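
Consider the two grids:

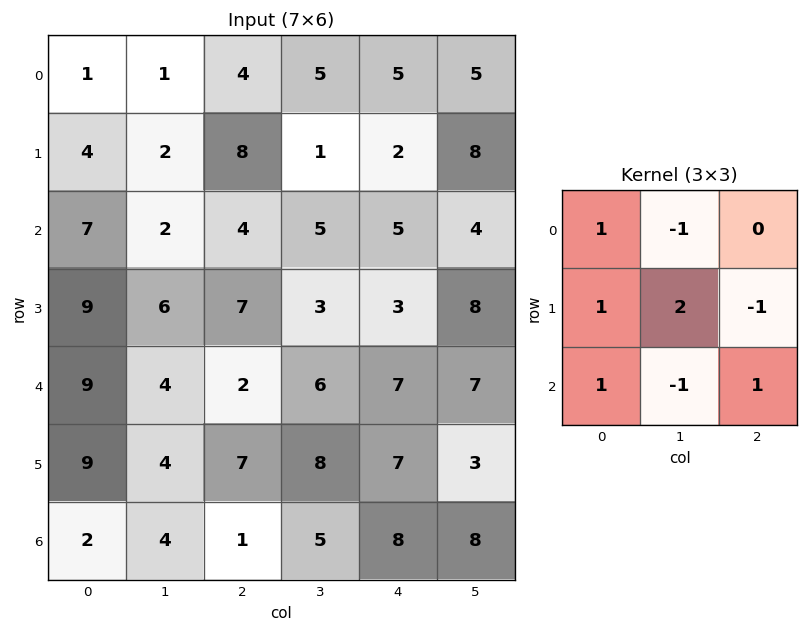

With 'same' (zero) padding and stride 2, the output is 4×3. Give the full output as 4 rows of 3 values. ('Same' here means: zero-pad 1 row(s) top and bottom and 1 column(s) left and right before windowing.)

-1 -1 17
5 1 18
0 6 17
-9 -2 14

Output[0,0]: The receptive field on the zero-padded input at this output position is [0 0 0 / 0 1 1 / 0 4 2]. Elementwise product with the kernel and sum: 0·1 + 0·-1 + 0·1 + 1·2 + 1·-1 + 0·1 + 4·-1 + 2·1.
Output[0,1]: The receptive field on the zero-padded input at this output position is [0 0 0 / 1 4 5 / 2 8 1]. Elementwise product with the kernel and sum: 0·1 + 0·-1 + 1·1 + 4·2 + 5·-1 + 2·1 + 8·-1 + 1·1.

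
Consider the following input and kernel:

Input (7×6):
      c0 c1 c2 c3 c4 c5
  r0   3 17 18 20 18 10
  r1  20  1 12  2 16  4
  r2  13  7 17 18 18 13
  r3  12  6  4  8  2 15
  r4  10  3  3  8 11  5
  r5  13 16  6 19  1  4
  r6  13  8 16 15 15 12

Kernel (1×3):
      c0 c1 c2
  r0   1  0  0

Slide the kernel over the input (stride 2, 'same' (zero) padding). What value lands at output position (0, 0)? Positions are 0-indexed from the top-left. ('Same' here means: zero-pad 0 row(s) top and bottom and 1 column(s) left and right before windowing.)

0

The receptive field on the zero-padded input at this output position is [0 3 17]. Elementwise product with the kernel and sum: 0·1.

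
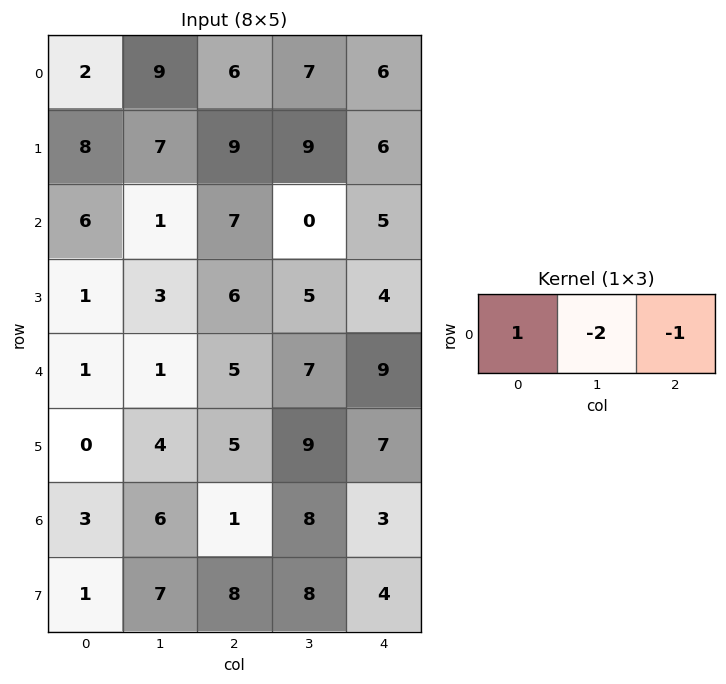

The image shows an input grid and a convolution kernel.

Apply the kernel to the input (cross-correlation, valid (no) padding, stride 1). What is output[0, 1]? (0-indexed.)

The receptive field on the input at this output position is [9 6 7]. Elementwise product with the kernel and sum: 9·1 + 6·-2 + 7·-1.

-10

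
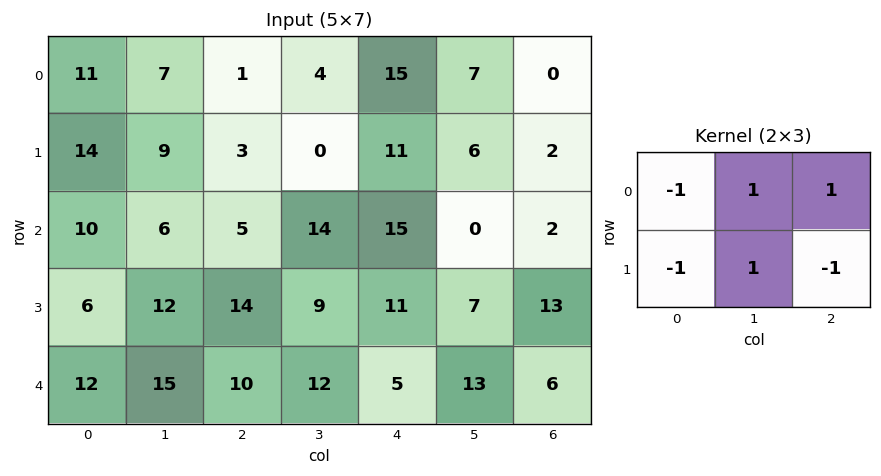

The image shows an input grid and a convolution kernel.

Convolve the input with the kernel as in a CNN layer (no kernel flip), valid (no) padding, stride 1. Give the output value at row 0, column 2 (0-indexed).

The receptive field on the input at this output position is [1 4 15 / 3 0 11]. Elementwise product with the kernel and sum: 1·-1 + 4·1 + 15·1 + 3·-1 + 0·1 + 11·-1.

4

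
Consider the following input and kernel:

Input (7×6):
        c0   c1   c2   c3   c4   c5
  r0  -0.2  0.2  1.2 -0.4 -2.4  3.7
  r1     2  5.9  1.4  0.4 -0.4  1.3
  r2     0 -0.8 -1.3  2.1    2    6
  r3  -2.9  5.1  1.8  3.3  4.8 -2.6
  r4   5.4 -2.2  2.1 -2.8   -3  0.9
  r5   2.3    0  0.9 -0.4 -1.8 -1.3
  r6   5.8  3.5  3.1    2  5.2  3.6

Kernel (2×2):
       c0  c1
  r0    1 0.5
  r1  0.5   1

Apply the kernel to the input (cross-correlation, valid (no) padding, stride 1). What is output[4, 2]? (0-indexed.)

0.75

The receptive field on the input at this output position is [2.1 -2.8 / 0.9 -0.4]. Elementwise product with the kernel and sum: 2.1·1 + -2.8·0.5 + 0.9·0.5 + -0.4·1.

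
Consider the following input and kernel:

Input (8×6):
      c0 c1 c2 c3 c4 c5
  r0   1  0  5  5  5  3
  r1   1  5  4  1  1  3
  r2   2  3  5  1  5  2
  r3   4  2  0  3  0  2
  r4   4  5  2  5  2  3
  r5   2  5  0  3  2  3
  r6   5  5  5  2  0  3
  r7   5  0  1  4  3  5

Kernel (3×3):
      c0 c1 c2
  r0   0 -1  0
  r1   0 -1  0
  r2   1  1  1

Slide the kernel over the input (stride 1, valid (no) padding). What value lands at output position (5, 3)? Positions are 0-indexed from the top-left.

The receptive field on the input at this output position is [3 2 3 / 2 0 3 / 4 3 5]. Elementwise product with the kernel and sum: 2·-1 + 0·-1 + 4·1 + 3·1 + 5·1.

10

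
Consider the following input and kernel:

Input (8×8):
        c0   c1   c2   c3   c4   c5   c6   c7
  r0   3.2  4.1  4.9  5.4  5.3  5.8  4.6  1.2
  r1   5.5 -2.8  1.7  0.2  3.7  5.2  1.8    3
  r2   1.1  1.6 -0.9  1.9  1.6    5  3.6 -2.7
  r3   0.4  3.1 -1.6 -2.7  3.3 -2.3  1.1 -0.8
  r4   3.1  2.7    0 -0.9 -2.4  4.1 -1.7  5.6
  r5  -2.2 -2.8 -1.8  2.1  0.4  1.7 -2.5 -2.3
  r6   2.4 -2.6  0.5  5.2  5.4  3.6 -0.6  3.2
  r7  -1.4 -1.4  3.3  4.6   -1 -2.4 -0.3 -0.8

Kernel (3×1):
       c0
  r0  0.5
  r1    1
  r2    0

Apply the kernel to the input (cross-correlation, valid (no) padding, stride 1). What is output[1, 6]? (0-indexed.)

The receptive field on the input at this output position is [1.8 / 3.6 / 1.1]. Elementwise product with the kernel and sum: 1.8·0.5 + 3.6·1.

4.5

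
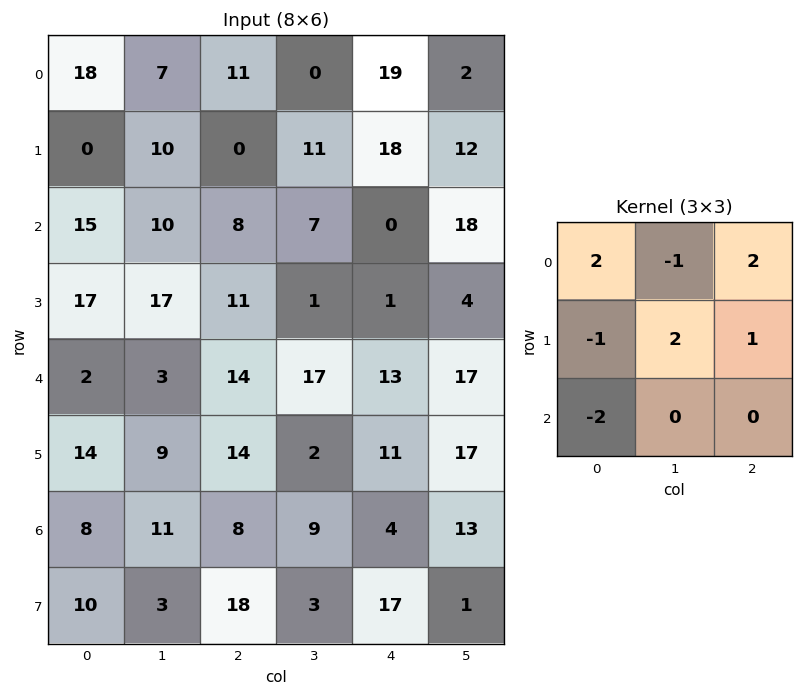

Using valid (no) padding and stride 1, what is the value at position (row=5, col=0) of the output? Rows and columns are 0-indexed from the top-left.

The receptive field on the input at this output position is [14 9 14 / 8 11 8 / 10 3 18]. Elementwise product with the kernel and sum: 14·2 + 9·-1 + 14·2 + 8·-1 + 11·2 + 8·1 + 10·-2.

49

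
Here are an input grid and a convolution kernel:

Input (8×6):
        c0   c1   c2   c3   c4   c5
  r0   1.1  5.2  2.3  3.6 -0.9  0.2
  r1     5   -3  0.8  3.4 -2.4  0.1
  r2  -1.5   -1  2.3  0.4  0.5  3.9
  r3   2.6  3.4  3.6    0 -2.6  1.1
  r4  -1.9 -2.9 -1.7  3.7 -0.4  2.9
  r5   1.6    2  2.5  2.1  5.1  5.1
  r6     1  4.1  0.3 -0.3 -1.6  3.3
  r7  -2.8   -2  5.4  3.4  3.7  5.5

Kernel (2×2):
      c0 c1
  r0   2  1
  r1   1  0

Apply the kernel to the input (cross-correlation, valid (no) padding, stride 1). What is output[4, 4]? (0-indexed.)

7.2

The receptive field on the input at this output position is [-0.4 2.9 / 5.1 5.1]. Elementwise product with the kernel and sum: -0.4·2 + 2.9·1 + 5.1·1.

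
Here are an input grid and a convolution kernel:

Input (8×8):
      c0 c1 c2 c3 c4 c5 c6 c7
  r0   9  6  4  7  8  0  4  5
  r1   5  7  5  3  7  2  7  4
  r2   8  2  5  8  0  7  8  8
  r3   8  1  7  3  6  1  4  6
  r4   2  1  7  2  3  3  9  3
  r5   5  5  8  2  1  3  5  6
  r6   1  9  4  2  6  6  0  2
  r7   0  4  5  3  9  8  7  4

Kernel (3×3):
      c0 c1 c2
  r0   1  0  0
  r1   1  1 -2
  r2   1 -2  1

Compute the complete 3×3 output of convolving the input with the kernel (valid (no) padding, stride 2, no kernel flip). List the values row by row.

20 -13 -3
10 9 5
-17 21 -9

Output[0,0]: The receptive field on the input at this output position is [9 6 4 / 5 7 5 / 8 2 5]. Elementwise product with the kernel and sum: 9·1 + 5·1 + 7·1 + 5·-2 + 8·1 + 2·-2 + 5·1.
Output[0,1]: The receptive field on the input at this output position is [4 7 8 / 5 3 7 / 5 8 0]. Elementwise product with the kernel and sum: 4·1 + 5·1 + 3·1 + 7·-2 + 5·1 + 8·-2 + 0·1.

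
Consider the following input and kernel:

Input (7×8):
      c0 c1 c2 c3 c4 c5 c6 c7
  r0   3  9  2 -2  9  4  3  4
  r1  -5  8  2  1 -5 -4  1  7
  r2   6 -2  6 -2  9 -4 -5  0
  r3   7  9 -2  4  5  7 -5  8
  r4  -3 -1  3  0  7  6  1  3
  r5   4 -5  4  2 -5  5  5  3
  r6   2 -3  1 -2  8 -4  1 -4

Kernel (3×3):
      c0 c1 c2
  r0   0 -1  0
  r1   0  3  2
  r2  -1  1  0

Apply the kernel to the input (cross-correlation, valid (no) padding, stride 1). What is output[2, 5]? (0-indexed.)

1

The receptive field on the input at this output position is [-4 -5 0 / 7 -5 8 / 6 1 3]. Elementwise product with the kernel and sum: -5·-1 + -5·3 + 8·2 + 6·-1 + 1·1.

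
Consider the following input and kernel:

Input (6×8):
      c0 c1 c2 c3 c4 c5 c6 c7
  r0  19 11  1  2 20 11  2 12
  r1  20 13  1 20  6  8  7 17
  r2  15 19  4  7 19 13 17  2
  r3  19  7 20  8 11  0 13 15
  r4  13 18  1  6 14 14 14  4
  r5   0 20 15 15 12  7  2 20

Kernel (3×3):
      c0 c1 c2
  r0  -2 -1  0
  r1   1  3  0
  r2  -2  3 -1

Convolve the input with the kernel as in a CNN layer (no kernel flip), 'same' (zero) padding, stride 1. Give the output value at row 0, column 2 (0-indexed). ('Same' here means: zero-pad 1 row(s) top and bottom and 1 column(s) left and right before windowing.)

The receptive field on the zero-padded input at this output position is [0 0 0 / 11 1 2 / 13 1 20]. Elementwise product with the kernel and sum: 0·-2 + 0·-1 + 11·1 + 1·3 + 13·-2 + 1·3 + 20·-1.

-29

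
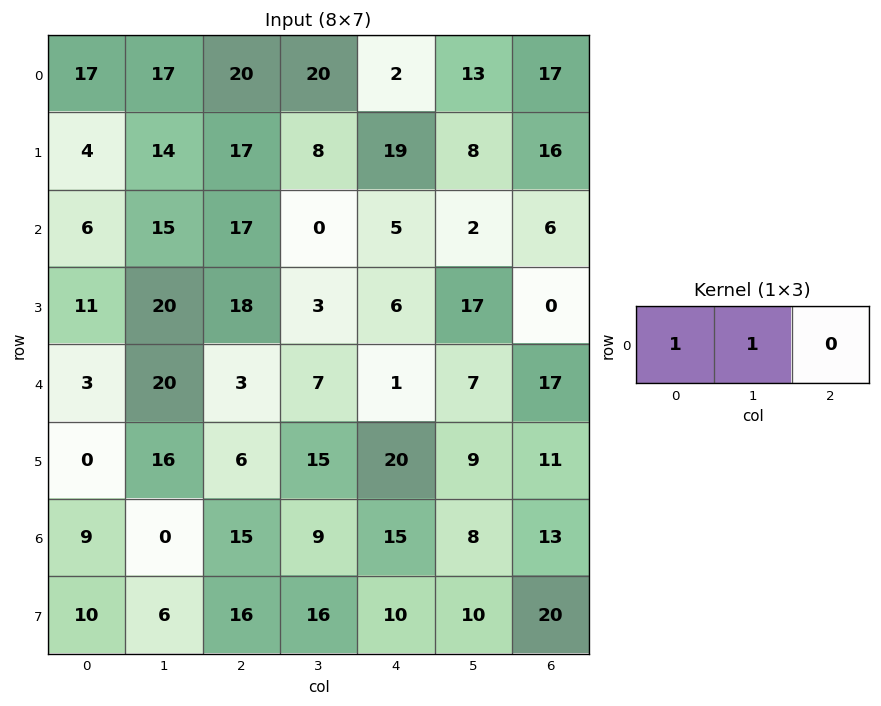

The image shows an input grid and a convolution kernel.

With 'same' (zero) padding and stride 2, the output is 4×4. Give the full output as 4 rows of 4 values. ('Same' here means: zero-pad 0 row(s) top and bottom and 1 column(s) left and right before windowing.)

Output[0,0]: The receptive field on the zero-padded input at this output position is [0 17 17]. Elementwise product with the kernel and sum: 0·1 + 17·1.
Output[0,1]: The receptive field on the zero-padded input at this output position is [17 20 20]. Elementwise product with the kernel and sum: 17·1 + 20·1.

17 37 22 30
6 32 5 8
3 23 8 24
9 15 24 21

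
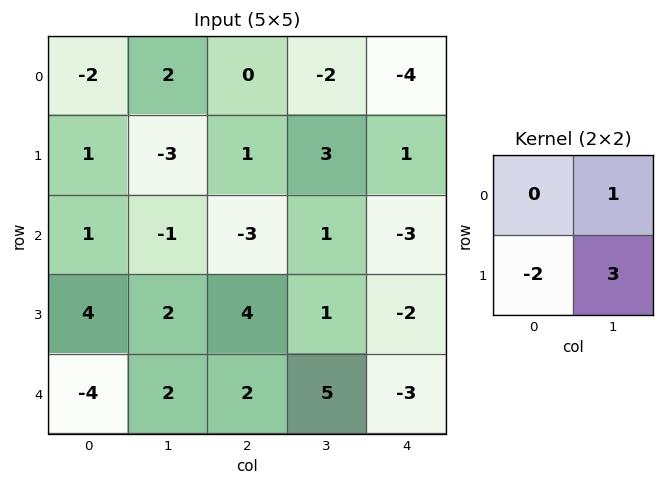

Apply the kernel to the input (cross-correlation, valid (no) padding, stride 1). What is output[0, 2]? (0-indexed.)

The receptive field on the input at this output position is [0 -2 / 1 3]. Elementwise product with the kernel and sum: -2·1 + 1·-2 + 3·3.

5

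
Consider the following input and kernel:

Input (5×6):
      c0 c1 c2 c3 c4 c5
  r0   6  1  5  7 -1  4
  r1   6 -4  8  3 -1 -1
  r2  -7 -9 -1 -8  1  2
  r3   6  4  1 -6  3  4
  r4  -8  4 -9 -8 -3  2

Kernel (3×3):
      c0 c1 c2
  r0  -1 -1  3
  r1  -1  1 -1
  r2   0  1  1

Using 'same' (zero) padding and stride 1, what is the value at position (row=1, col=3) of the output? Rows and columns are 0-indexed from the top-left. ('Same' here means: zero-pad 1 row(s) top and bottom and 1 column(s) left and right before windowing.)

The receptive field on the zero-padded input at this output position is [5 7 -1 / 8 3 -1 / -1 -8 1]. Elementwise product with the kernel and sum: 5·-1 + 7·-1 + -1·3 + 8·-1 + 3·1 + -1·-1 + -8·1 + 1·1.

-26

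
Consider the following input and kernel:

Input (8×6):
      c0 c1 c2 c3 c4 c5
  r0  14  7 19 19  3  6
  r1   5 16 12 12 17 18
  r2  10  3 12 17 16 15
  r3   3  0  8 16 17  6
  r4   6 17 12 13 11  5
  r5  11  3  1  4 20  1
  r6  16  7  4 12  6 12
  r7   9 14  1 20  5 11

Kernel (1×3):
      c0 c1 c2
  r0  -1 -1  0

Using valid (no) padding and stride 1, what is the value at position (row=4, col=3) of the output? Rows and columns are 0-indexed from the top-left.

The receptive field on the input at this output position is [13 11 5]. Elementwise product with the kernel and sum: 13·-1 + 11·-1.

-24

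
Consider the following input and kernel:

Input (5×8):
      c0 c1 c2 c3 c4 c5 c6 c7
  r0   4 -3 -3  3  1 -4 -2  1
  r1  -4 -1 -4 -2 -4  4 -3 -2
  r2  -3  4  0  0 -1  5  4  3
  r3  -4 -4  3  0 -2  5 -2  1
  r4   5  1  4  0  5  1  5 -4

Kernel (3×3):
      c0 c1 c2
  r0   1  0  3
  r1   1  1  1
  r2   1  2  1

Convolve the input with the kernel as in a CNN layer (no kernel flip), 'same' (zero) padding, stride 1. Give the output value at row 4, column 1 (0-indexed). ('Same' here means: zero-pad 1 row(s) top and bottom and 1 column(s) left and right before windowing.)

15

The receptive field on the zero-padded input at this output position is [-4 -4 3 / 5 1 4 / 0 0 0]. Elementwise product with the kernel and sum: -4·1 + 3·3 + 5·1 + 1·1 + 4·1 + 0·1 + 0·2 + 0·1.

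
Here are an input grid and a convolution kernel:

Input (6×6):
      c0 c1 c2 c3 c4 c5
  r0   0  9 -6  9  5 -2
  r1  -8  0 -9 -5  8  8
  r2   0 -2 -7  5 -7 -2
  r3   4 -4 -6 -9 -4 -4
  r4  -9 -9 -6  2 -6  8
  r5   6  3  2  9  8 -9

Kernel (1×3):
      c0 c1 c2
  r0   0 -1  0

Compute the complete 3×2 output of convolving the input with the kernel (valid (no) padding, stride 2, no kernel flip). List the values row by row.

-9 -9
2 -5
9 -2

Output[0,0]: The receptive field on the input at this output position is [0 9 -6]. Elementwise product with the kernel and sum: 9·-1.
Output[0,1]: The receptive field on the input at this output position is [-6 9 5]. Elementwise product with the kernel and sum: 9·-1.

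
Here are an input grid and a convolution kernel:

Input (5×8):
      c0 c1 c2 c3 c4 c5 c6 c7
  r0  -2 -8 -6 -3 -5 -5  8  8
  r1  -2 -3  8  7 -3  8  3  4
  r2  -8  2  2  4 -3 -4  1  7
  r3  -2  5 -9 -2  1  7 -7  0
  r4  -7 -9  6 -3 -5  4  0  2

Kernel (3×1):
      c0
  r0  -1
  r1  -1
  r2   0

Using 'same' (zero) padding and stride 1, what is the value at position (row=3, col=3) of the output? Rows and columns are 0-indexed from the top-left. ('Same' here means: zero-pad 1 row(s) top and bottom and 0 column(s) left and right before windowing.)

The receptive field on the zero-padded input at this output position is [4 / -2 / -3]. Elementwise product with the kernel and sum: 4·-1 + -2·-1.

-2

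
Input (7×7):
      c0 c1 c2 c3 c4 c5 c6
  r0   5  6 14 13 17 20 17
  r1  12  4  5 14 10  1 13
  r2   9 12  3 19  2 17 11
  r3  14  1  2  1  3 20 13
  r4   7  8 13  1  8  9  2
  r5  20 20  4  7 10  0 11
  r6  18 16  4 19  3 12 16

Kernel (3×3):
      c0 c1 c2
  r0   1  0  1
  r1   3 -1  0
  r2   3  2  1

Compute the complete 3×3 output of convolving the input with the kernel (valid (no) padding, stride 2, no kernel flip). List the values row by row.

105 81 114
103 59 46
150 79 89

Output[0,0]: The receptive field on the input at this output position is [5 6 14 / 12 4 5 / 9 12 3]. Elementwise product with the kernel and sum: 5·1 + 14·1 + 12·3 + 4·-1 + 9·3 + 12·2 + 3·1.
Output[0,1]: The receptive field on the input at this output position is [14 13 17 / 5 14 10 / 3 19 2]. Elementwise product with the kernel and sum: 14·1 + 17·1 + 5·3 + 14·-1 + 3·3 + 19·2 + 2·1.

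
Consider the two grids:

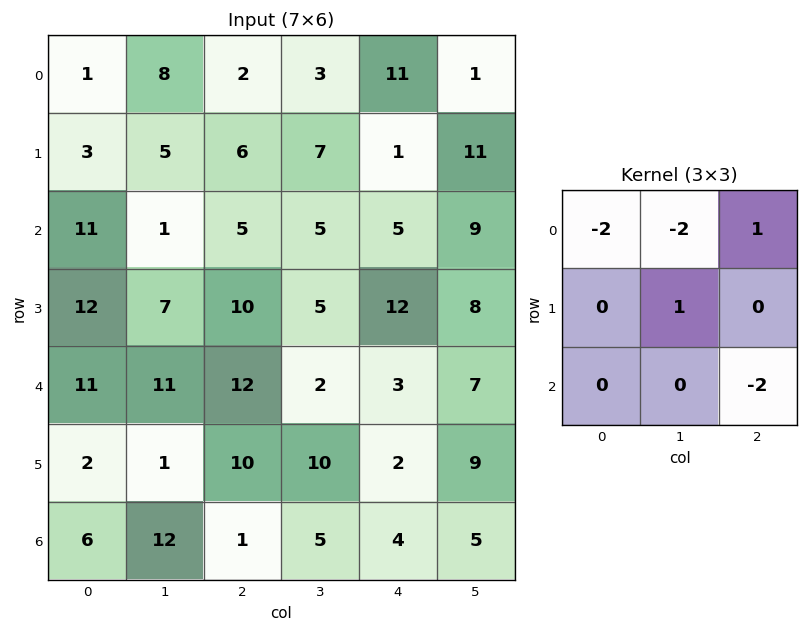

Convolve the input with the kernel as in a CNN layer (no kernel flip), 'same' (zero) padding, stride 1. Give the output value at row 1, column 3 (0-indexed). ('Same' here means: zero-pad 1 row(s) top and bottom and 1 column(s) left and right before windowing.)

-2

The receptive field on the zero-padded input at this output position is [2 3 11 / 6 7 1 / 5 5 5]. Elementwise product with the kernel and sum: 2·-2 + 3·-2 + 11·1 + 7·1 + 5·-2.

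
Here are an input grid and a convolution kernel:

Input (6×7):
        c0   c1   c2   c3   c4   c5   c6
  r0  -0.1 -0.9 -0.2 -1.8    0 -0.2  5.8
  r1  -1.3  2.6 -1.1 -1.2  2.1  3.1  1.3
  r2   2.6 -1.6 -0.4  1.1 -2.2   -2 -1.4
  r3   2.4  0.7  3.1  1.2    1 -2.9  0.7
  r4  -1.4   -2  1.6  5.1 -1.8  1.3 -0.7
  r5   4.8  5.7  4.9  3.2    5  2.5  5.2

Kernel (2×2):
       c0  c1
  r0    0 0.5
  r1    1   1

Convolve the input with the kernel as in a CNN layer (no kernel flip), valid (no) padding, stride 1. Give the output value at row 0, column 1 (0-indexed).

The receptive field on the input at this output position is [-0.9 -0.2 / 2.6 -1.1]. Elementwise product with the kernel and sum: -0.2·0.5 + 2.6·1 + -1.1·1.

1.4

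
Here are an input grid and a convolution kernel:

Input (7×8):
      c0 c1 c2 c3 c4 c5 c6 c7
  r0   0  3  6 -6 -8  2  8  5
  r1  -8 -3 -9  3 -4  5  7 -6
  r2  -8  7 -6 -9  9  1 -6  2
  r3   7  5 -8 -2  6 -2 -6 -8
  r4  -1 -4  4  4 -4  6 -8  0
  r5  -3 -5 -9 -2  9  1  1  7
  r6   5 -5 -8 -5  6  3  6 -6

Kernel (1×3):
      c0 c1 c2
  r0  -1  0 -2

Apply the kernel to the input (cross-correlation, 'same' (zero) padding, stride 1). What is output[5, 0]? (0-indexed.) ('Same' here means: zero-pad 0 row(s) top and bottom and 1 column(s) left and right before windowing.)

The receptive field on the zero-padded input at this output position is [0 -3 -5]. Elementwise product with the kernel and sum: 0·-1 + -5·-2.

10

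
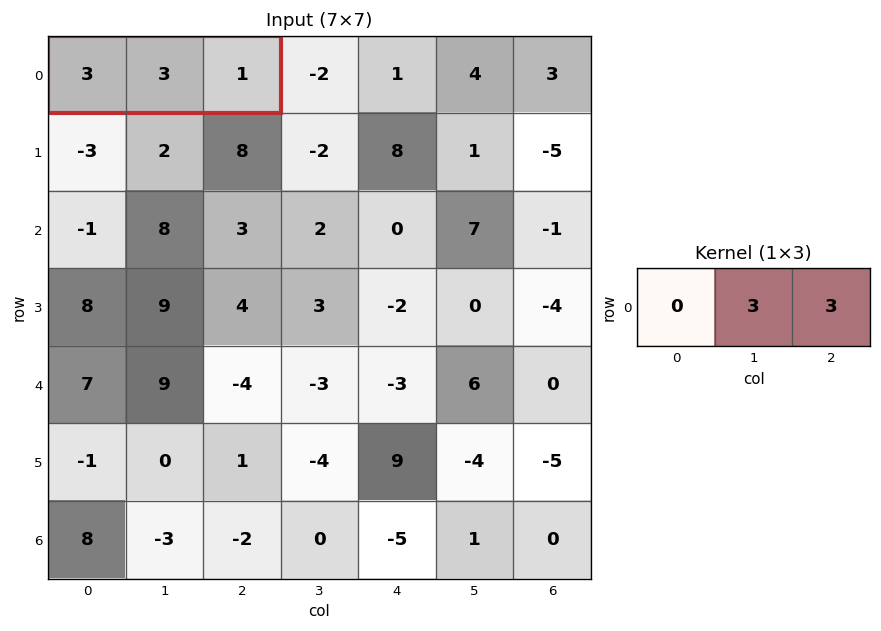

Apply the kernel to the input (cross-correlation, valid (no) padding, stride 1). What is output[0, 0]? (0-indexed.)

12

The receptive field on the input at this output position is [3 3 1]. Elementwise product with the kernel and sum: 3·3 + 1·3.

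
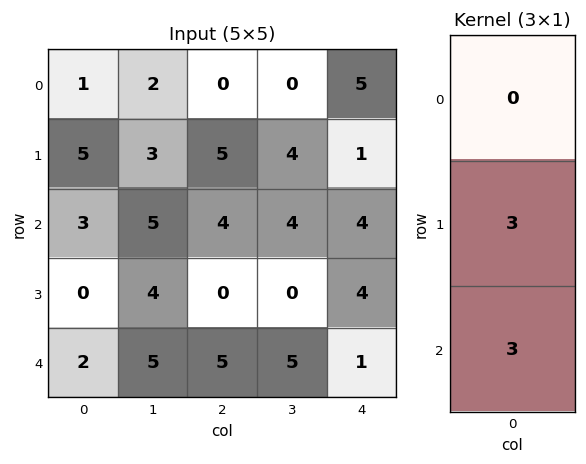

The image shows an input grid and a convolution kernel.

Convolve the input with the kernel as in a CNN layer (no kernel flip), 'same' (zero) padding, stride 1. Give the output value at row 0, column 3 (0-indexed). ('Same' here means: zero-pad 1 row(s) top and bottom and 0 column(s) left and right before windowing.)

The receptive field on the zero-padded input at this output position is [0 / 0 / 4]. Elementwise product with the kernel and sum: 0·3 + 4·3.

12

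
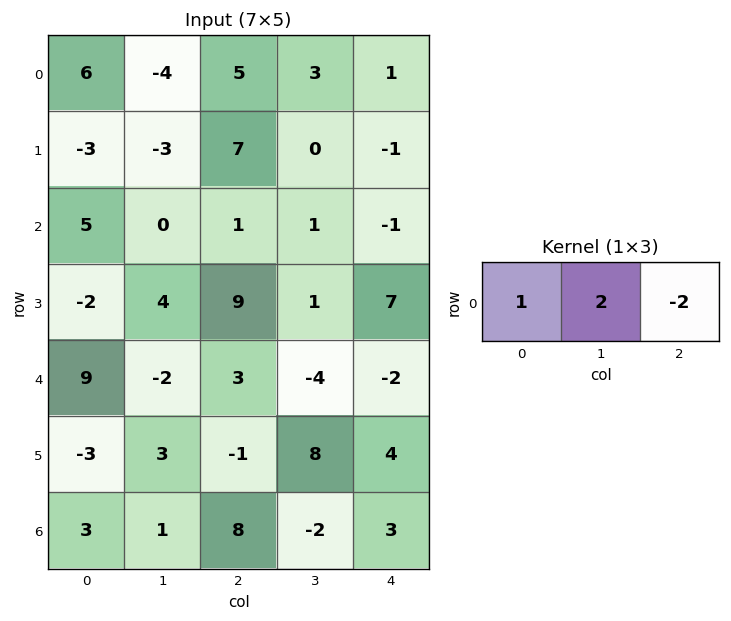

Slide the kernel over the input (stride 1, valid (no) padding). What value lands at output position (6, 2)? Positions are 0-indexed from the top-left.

The receptive field on the input at this output position is [8 -2 3]. Elementwise product with the kernel and sum: 8·1 + -2·2 + 3·-2.

-2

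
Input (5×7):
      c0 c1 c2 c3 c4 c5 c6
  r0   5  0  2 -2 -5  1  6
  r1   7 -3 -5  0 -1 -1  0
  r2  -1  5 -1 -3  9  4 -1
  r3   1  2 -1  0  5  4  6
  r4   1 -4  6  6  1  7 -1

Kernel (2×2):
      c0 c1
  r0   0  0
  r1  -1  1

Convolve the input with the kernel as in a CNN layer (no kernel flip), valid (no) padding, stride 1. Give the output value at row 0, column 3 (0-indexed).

The receptive field on the input at this output position is [-2 -5 / 0 -1]. Elementwise product with the kernel and sum: 0·-1 + -1·1.

-1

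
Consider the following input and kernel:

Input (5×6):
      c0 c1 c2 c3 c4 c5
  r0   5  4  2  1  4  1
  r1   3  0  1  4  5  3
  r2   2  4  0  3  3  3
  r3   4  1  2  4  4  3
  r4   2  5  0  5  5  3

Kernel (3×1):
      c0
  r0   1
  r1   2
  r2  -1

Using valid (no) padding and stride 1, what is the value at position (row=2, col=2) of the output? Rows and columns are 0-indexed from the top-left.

The receptive field on the input at this output position is [0 / 2 / 0]. Elementwise product with the kernel and sum: 0·1 + 2·2 + 0·-1.

4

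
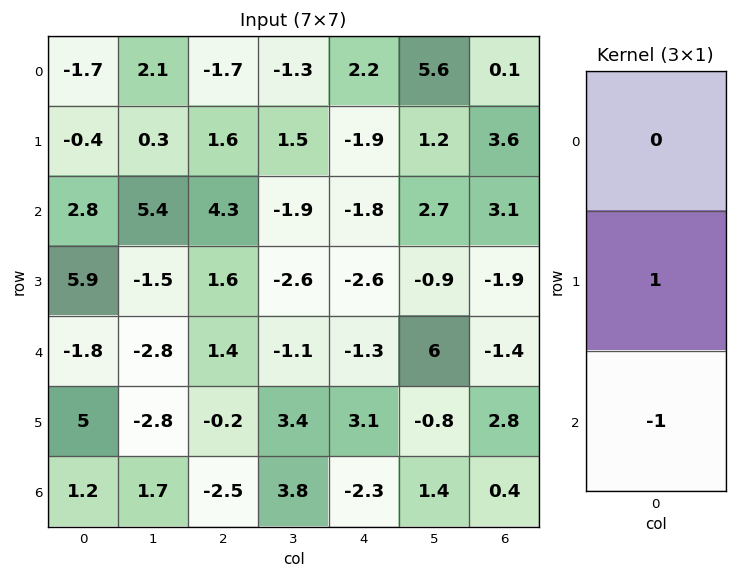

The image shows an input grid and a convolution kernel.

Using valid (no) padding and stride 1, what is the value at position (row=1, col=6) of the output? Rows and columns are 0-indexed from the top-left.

The receptive field on the input at this output position is [3.6 / 3.1 / -1.9]. Elementwise product with the kernel and sum: 3.1·1 + -1.9·-1.

5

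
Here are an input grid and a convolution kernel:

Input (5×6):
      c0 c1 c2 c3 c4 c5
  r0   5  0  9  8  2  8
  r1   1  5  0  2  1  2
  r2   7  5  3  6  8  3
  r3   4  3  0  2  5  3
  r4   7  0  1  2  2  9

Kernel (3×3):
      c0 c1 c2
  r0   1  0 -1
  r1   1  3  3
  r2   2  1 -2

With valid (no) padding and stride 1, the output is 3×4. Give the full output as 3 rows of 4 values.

25 4 12 25
43 37 36 42
29 5 16 17

Output[0,0]: The receptive field on the input at this output position is [5 0 9 / 1 5 0 / 7 5 3]. Elementwise product with the kernel and sum: 5·1 + 9·-1 + 1·1 + 5·3 + 0·3 + 7·2 + 5·1 + 3·-2.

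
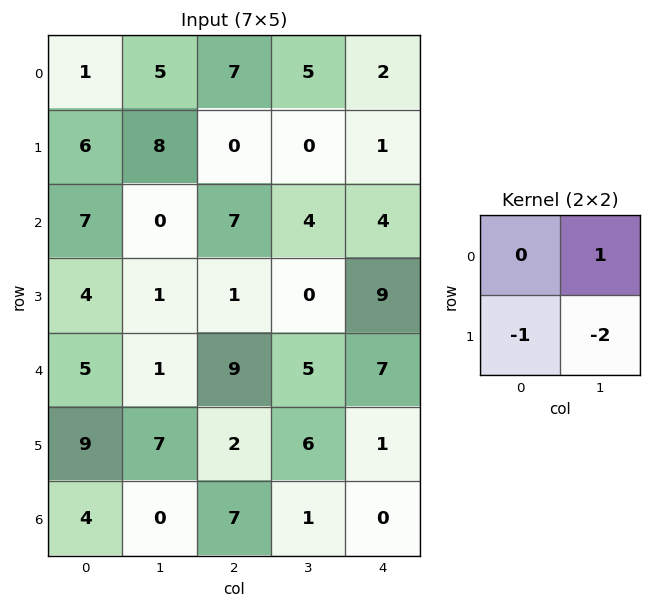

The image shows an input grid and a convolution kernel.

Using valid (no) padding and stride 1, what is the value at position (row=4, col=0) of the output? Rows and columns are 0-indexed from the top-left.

-22

The receptive field on the input at this output position is [5 1 / 9 7]. Elementwise product with the kernel and sum: 1·1 + 9·-1 + 7·-2.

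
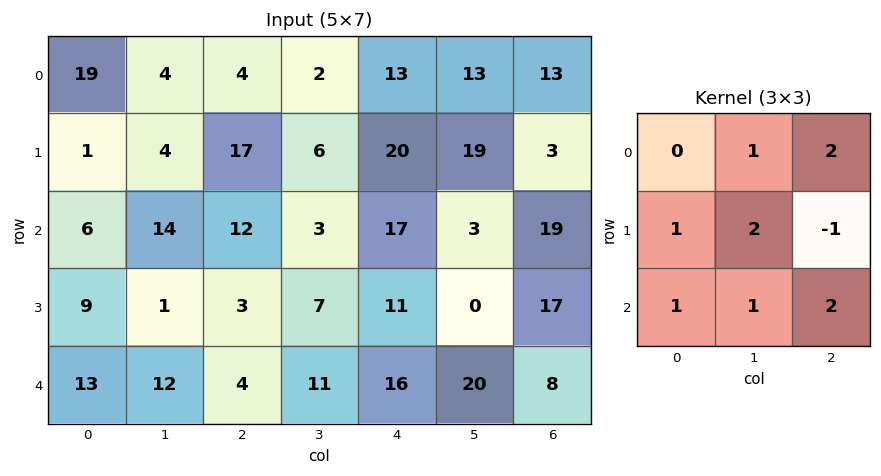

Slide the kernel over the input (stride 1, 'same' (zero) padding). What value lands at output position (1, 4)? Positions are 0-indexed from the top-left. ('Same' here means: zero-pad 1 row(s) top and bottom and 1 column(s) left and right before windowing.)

92

The receptive field on the zero-padded input at this output position is [2 13 13 / 6 20 19 / 3 17 3]. Elementwise product with the kernel and sum: 13·1 + 13·2 + 6·1 + 20·2 + 19·-1 + 3·1 + 17·1 + 3·2.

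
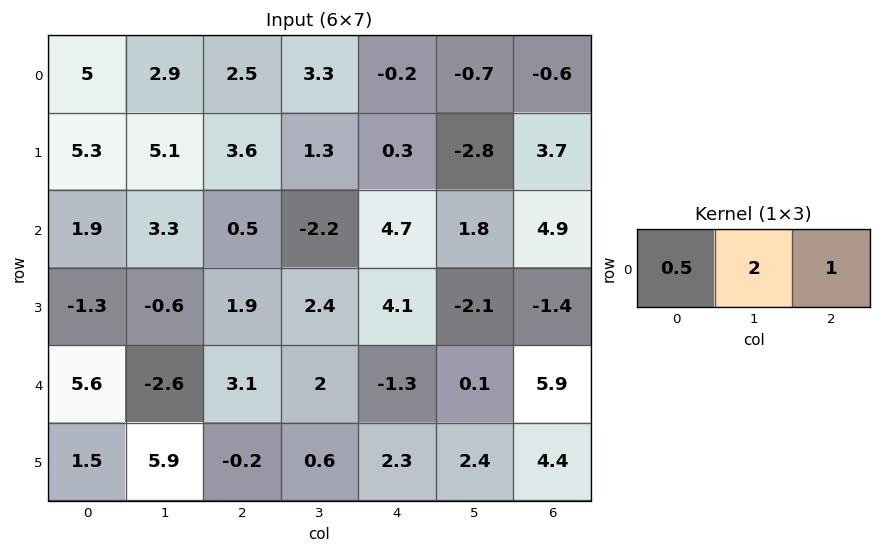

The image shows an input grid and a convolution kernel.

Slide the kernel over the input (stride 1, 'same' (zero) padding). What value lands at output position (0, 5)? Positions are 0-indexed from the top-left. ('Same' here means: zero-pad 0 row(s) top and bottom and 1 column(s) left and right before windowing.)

-2.1

The receptive field on the zero-padded input at this output position is [-0.2 -0.7 -0.6]. Elementwise product with the kernel and sum: -0.2·0.5 + -0.7·2 + -0.6·1.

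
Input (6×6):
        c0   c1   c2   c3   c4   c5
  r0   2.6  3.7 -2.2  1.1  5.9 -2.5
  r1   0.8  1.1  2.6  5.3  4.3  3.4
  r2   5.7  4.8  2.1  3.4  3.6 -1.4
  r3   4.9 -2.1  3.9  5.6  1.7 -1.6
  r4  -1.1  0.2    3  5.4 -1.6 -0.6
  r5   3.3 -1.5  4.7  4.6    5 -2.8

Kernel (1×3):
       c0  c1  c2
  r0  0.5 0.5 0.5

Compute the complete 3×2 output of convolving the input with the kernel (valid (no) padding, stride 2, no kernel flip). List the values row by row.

Output[0,0]: The receptive field on the input at this output position is [2.6 3.7 -2.2]. Elementwise product with the kernel and sum: 2.6·0.5 + 3.7·0.5 + -2.2·0.5.

2.05 2.4
6.3 4.55
1.05 3.4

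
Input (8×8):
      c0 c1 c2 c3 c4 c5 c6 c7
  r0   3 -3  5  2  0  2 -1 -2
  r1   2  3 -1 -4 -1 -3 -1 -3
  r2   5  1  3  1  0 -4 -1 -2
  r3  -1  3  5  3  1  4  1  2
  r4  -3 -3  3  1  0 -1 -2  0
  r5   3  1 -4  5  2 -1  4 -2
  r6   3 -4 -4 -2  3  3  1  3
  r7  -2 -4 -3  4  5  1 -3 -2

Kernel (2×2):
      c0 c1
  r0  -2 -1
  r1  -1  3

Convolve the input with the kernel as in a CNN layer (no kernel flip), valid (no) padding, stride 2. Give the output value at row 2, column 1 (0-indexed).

The receptive field on the input at this output position is [3 1 / -4 5]. Elementwise product with the kernel and sum: 3·-2 + 1·-1 + -4·-1 + 5·3.

12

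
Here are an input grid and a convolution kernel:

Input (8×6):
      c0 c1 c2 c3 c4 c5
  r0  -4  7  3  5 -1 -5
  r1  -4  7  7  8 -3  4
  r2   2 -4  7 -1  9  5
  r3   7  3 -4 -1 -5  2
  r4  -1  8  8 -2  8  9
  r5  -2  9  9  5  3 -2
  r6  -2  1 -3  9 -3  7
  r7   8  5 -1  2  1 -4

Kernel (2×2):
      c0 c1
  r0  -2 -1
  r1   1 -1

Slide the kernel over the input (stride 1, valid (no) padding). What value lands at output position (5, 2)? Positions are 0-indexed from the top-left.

The receptive field on the input at this output position is [9 5 / -3 9]. Elementwise product with the kernel and sum: 9·-2 + 5·-1 + -3·1 + 9·-1.

-35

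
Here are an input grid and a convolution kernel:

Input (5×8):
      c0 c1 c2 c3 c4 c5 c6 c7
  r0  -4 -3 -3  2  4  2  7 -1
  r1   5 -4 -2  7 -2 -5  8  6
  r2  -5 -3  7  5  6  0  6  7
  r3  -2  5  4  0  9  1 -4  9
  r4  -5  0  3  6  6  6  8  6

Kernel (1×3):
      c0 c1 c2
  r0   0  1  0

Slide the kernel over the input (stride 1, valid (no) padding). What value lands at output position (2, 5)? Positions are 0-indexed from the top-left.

The receptive field on the input at this output position is [0 6 7]. Elementwise product with the kernel and sum: 6·1.

6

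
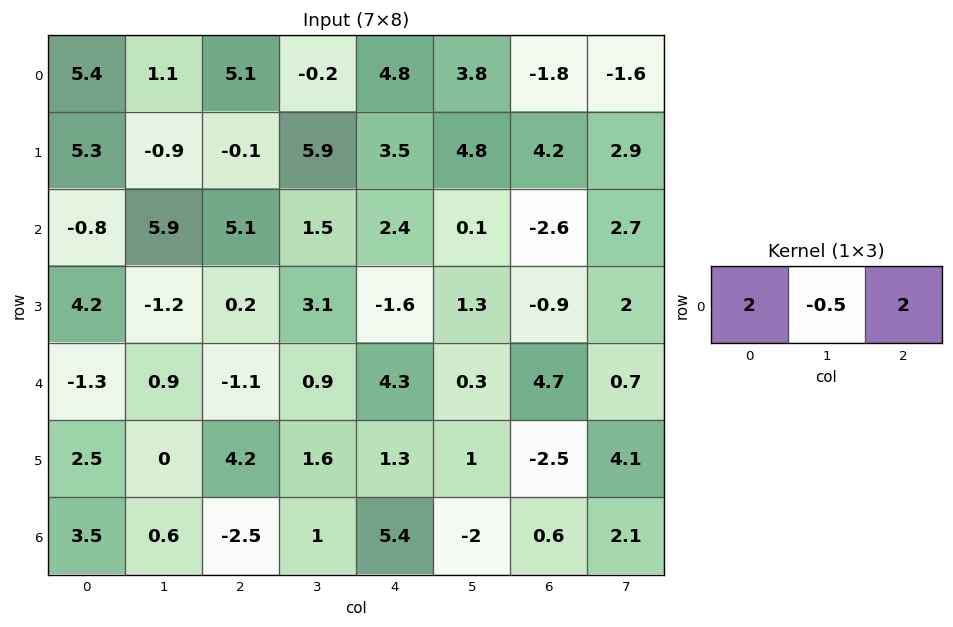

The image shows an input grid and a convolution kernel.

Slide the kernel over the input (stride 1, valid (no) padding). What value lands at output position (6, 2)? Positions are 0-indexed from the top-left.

The receptive field on the input at this output position is [-2.5 1 5.4]. Elementwise product with the kernel and sum: -2.5·2 + 1·-0.5 + 5.4·2.

5.3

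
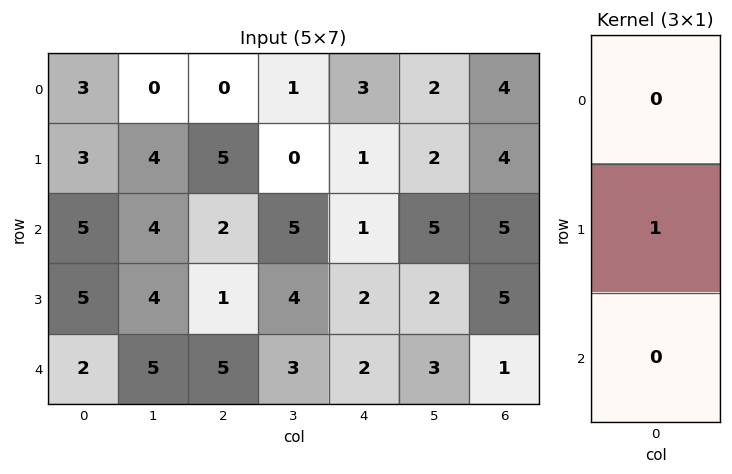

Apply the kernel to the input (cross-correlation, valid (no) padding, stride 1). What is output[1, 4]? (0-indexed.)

1

The receptive field on the input at this output position is [1 / 1 / 2]. Elementwise product with the kernel and sum: 1·1.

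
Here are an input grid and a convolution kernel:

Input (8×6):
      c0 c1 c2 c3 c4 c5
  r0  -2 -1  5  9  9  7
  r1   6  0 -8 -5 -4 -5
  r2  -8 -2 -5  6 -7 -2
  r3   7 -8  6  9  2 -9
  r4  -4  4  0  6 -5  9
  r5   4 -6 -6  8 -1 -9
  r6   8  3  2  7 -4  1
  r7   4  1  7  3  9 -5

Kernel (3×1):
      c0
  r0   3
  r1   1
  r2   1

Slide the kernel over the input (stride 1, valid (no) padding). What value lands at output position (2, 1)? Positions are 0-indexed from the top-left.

-10

The receptive field on the input at this output position is [-2 / -8 / 4]. Elementwise product with the kernel and sum: -2·3 + -8·1 + 4·1.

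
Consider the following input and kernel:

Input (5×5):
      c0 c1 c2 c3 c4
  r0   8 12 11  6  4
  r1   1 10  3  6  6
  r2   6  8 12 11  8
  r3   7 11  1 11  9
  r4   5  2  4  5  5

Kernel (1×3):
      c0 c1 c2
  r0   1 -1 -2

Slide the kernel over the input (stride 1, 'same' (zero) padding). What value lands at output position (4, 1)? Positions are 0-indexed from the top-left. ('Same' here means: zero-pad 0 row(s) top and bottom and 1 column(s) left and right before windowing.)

The receptive field on the zero-padded input at this output position is [5 2 4]. Elementwise product with the kernel and sum: 5·1 + 2·-1 + 4·-2.

-5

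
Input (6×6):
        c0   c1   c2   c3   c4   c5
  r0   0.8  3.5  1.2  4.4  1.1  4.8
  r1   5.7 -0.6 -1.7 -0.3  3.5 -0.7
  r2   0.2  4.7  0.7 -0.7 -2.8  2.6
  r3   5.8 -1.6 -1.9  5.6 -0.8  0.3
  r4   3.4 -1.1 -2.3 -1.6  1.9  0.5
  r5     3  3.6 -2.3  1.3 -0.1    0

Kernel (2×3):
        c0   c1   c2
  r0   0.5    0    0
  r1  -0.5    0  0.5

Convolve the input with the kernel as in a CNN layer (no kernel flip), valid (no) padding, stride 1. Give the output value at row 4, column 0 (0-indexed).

-0.95

The receptive field on the input at this output position is [3.4 -1.1 -2.3 / 3 3.6 -2.3]. Elementwise product with the kernel and sum: 3.4·0.5 + 3·-0.5 + -2.3·0.5.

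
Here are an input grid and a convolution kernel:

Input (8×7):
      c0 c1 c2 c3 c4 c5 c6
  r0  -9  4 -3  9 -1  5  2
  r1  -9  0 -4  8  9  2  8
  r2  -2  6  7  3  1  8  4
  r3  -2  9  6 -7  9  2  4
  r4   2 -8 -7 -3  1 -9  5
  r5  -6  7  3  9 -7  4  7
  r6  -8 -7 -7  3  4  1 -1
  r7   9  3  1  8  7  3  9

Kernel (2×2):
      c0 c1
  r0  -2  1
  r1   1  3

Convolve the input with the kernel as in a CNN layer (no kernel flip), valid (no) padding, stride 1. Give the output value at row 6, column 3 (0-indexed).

The receptive field on the input at this output position is [3 4 / 8 7]. Elementwise product with the kernel and sum: 3·-2 + 4·1 + 8·1 + 7·3.

27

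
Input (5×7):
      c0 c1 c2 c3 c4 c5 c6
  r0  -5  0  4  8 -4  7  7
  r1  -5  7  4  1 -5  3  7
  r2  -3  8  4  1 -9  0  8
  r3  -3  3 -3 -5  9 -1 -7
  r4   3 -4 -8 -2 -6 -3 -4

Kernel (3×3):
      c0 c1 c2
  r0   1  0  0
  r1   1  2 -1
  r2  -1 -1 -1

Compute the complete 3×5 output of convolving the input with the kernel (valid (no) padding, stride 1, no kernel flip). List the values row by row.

-9 1 19 4 -9
7 27 18 -19 -23
12 24 -2 26 18

Output[0,0]: The receptive field on the input at this output position is [-5 0 4 / -5 7 4 / -3 8 4]. Elementwise product with the kernel and sum: -5·1 + -5·1 + 7·2 + 4·-1 + -3·-1 + 8·-1 + 4·-1.
Output[0,1]: The receptive field on the input at this output position is [0 4 8 / 7 4 1 / 8 4 1]. Elementwise product with the kernel and sum: 0·1 + 7·1 + 4·2 + 1·-1 + 8·-1 + 4·-1 + 1·-1.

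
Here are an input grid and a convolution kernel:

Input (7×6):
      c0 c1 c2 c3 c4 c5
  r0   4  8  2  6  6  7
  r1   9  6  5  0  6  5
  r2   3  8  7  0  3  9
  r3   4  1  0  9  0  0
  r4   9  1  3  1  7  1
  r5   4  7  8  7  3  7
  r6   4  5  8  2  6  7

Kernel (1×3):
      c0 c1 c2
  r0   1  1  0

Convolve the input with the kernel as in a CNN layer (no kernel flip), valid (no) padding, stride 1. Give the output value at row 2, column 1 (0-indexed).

15

The receptive field on the input at this output position is [8 7 0]. Elementwise product with the kernel and sum: 8·1 + 7·1.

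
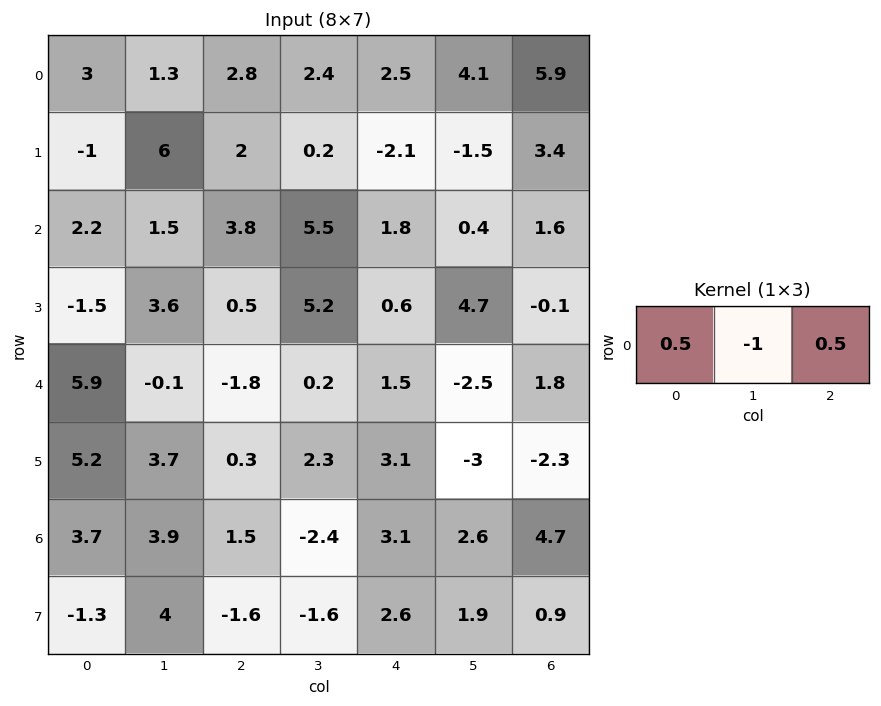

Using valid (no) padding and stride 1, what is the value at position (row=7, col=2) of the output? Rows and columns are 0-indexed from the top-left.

The receptive field on the input at this output position is [-1.6 -1.6 2.6]. Elementwise product with the kernel and sum: -1.6·0.5 + -1.6·-1 + 2.6·0.5.

2.1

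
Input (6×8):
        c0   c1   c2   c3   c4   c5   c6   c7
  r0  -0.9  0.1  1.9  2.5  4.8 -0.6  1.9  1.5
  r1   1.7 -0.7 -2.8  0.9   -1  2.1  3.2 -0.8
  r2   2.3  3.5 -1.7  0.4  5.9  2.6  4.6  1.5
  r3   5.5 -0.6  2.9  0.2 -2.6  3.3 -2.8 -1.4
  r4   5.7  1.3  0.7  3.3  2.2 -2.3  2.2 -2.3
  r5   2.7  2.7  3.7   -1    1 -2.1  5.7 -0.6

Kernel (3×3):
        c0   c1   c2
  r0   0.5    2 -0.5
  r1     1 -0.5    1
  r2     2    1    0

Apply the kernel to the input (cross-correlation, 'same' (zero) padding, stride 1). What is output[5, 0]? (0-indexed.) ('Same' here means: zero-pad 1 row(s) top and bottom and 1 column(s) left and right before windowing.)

The receptive field on the zero-padded input at this output position is [0 5.7 1.3 / 0 2.7 2.7 / 0 0 0]. Elementwise product with the kernel and sum: 0·0.5 + 5.7·2 + 1.3·-0.5 + 0·1 + 2.7·-0.5 + 2.7·1 + 0·2 + 0·1.

12.1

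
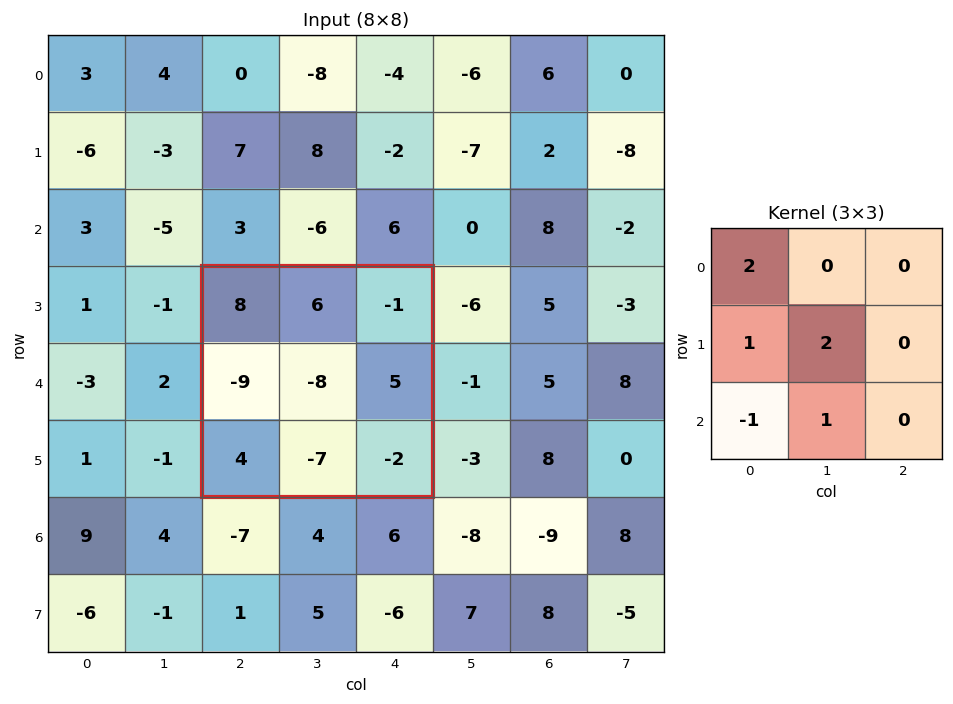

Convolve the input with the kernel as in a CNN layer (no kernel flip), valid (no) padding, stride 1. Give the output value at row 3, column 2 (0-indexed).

The receptive field on the input at this output position is [8 6 -1 / -9 -8 5 / 4 -7 -2]. Elementwise product with the kernel and sum: 8·2 + -9·1 + -8·2 + 4·-1 + -7·1.

-20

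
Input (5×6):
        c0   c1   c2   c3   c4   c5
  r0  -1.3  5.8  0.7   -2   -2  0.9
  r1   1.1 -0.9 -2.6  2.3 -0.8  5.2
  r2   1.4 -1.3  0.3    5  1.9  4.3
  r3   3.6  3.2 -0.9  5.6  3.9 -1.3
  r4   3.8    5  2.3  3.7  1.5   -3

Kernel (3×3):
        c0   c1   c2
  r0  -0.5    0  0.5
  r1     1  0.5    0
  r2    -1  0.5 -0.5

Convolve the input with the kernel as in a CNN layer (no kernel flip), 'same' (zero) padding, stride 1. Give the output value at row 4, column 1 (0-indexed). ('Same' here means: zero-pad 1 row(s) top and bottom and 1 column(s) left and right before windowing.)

The receptive field on the zero-padded input at this output position is [3.6 3.2 -0.9 / 3.8 5 2.3 / 0 0 0]. Elementwise product with the kernel and sum: 3.6·-0.5 + -0.9·0.5 + 3.8·1 + 5·0.5 + 0·-1 + 0·0.5 + 0·-0.5.

4.05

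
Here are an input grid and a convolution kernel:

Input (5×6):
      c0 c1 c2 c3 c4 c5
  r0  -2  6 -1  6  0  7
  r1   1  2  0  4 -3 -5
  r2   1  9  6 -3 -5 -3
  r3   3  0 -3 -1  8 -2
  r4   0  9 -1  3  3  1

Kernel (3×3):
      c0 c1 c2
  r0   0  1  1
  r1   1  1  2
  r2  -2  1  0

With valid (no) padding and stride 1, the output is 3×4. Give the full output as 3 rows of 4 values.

15 3 -11 -1
18 10 -1 -12
21 -21 9 -8

Output[0,0]: The receptive field on the input at this output position is [-2 6 -1 / 1 2 0 / 1 9 6]. Elementwise product with the kernel and sum: 6·1 + -1·1 + 1·1 + 2·1 + 0·2 + 1·-2 + 9·1.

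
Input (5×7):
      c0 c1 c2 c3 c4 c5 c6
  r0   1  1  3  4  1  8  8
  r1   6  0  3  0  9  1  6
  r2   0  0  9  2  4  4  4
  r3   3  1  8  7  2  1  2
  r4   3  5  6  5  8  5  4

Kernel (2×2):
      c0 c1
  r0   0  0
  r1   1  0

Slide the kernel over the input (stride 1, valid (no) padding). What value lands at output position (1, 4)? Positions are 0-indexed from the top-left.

The receptive field on the input at this output position is [9 1 / 4 4]. Elementwise product with the kernel and sum: 4·1.

4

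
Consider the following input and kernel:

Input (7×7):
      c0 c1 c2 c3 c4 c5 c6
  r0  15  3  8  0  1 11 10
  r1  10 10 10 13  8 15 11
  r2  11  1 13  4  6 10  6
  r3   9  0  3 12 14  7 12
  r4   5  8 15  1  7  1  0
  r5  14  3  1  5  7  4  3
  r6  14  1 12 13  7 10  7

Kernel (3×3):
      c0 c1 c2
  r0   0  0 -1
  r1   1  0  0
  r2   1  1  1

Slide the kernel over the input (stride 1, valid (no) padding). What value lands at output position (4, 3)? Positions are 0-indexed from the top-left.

34

The receptive field on the input at this output position is [1 7 1 / 5 7 4 / 13 7 10]. Elementwise product with the kernel and sum: 1·-1 + 5·1 + 13·1 + 7·1 + 10·1.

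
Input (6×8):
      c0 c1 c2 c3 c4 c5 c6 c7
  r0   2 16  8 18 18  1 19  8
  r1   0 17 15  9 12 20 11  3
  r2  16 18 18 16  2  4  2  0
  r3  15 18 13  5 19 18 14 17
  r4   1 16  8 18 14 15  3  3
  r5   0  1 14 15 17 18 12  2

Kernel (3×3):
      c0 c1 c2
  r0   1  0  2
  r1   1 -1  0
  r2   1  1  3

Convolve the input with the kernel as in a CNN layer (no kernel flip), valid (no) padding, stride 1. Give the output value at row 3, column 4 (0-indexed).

The receptive field on the input at this output position is [19 18 14 / 14 15 3 / 17 18 12]. Elementwise product with the kernel and sum: 19·1 + 14·2 + 14·1 + 15·-1 + 17·1 + 18·1 + 12·3.

117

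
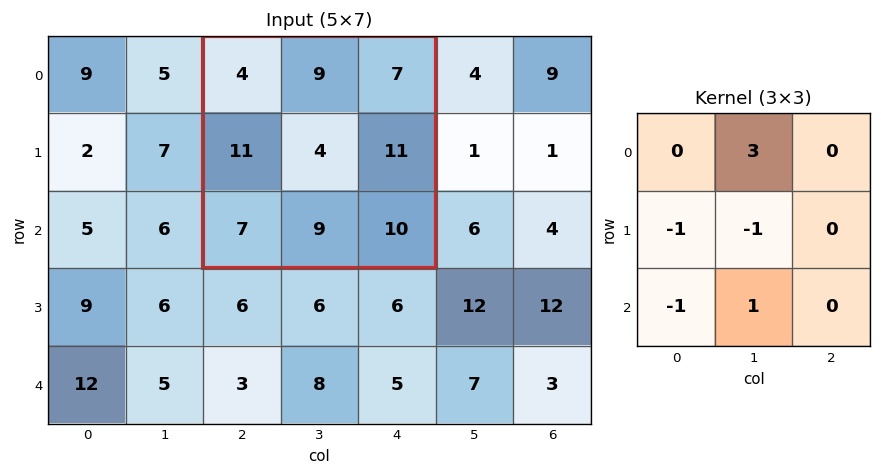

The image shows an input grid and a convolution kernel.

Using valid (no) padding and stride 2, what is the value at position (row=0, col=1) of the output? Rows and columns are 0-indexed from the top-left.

14

The receptive field on the input at this output position is [4 9 7 / 11 4 11 / 7 9 10]. Elementwise product with the kernel and sum: 9·3 + 11·-1 + 4·-1 + 7·-1 + 9·1.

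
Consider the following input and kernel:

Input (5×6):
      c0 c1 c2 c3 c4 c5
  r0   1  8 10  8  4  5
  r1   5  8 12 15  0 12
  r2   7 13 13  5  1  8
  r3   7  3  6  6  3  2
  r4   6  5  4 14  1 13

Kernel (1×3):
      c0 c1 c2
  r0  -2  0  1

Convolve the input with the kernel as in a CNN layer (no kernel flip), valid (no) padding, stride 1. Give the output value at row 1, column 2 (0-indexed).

The receptive field on the input at this output position is [12 15 0]. Elementwise product with the kernel and sum: 12·-2 + 0·1.

-24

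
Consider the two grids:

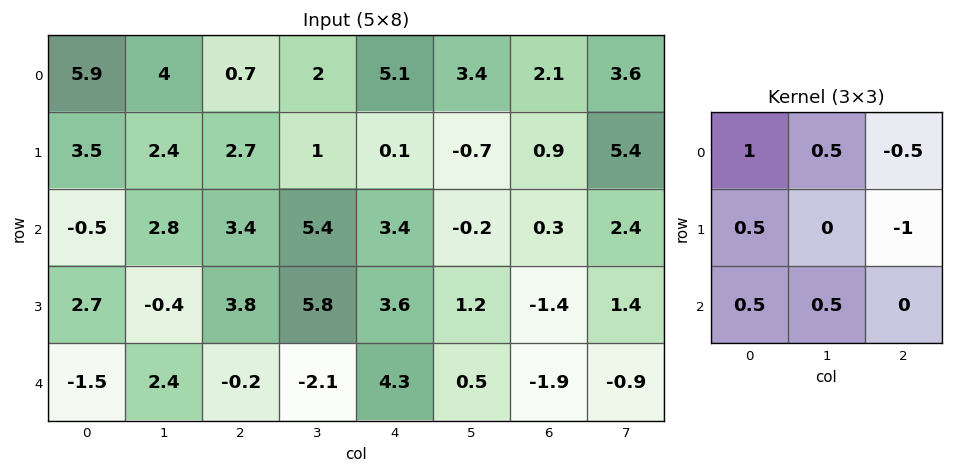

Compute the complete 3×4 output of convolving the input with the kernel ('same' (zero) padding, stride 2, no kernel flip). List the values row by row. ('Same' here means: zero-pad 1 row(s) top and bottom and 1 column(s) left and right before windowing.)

-2.25 2.55 -1.85 -1.8
-0.9 0.95 9 -5.55
-0.85 1.9 5.45 0.95

Output[0,0]: The receptive field on the zero-padded input at this output position is [0 0 0 / 0 5.9 4 / 0 3.5 2.4]. Elementwise product with the kernel and sum: 0·1 + 0·0.5 + 0·-0.5 + 0·0.5 + 4·-1 + 0·0.5 + 3.5·0.5.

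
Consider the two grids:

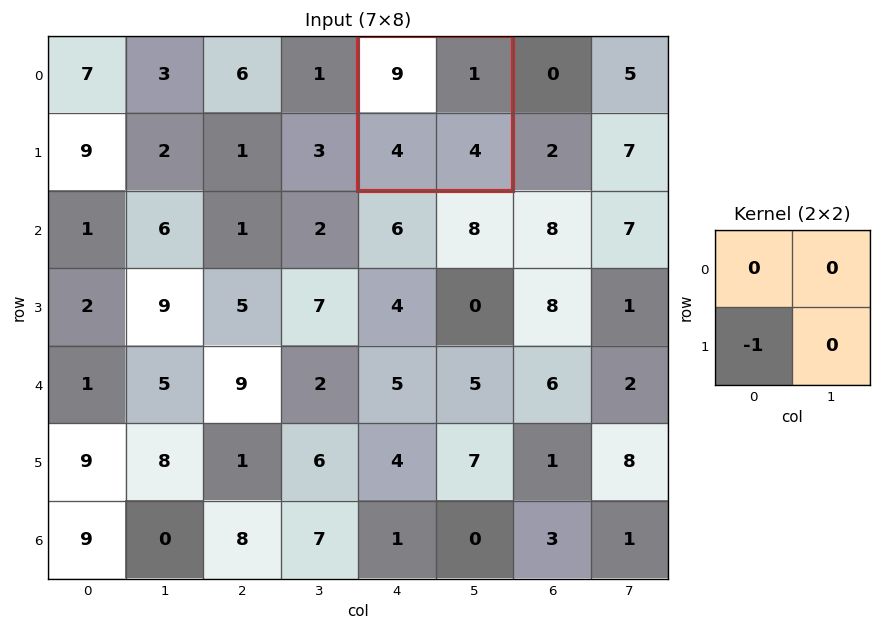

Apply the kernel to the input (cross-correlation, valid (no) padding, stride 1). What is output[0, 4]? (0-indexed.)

-4

The receptive field on the input at this output position is [9 1 / 4 4]. Elementwise product with the kernel and sum: 4·-1.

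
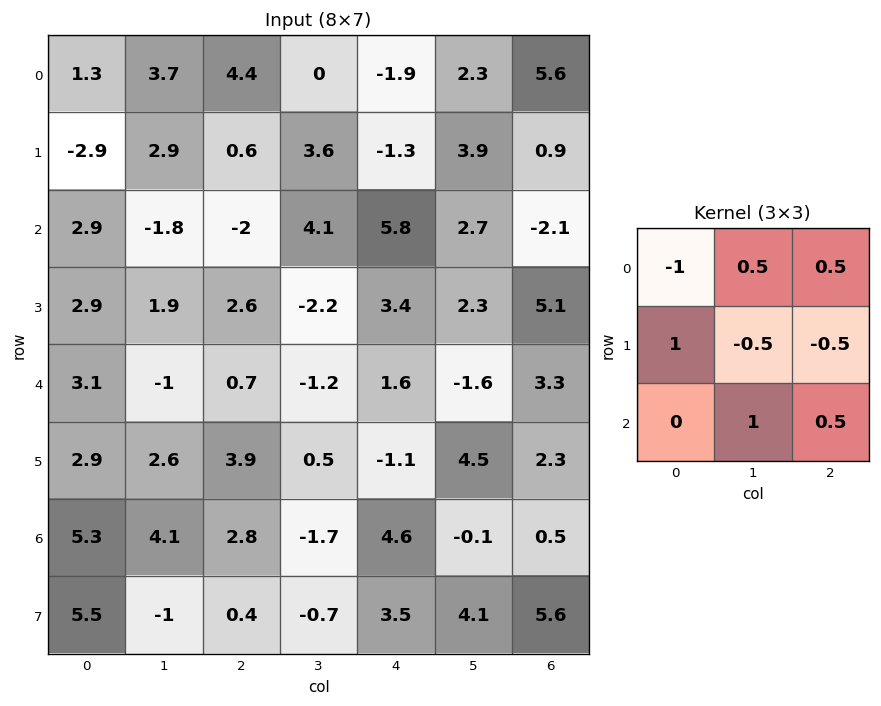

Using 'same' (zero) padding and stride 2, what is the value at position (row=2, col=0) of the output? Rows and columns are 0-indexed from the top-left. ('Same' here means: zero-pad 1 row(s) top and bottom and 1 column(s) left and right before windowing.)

The receptive field on the zero-padded input at this output position is [0 2.9 1.9 / 0 3.1 -1 / 0 2.9 2.6]. Elementwise product with the kernel and sum: 0·-1 + 2.9·0.5 + 1.9·0.5 + 0·1 + 3.1·-0.5 + -1·-0.5 + 2.9·1 + 2.6·0.5.

5.55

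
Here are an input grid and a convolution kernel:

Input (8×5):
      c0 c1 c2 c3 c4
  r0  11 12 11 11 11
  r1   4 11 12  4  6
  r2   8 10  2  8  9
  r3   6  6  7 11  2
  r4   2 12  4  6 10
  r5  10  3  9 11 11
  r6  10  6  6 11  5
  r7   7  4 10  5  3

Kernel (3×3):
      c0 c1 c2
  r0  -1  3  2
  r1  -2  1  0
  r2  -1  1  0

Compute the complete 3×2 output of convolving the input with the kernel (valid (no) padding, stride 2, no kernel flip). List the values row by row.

52 30
30 39
21 32

Output[0,0]: The receptive field on the input at this output position is [11 12 11 / 4 11 12 / 8 10 2]. Elementwise product with the kernel and sum: 11·-1 + 12·3 + 11·2 + 4·-2 + 11·1 + 8·-1 + 10·1.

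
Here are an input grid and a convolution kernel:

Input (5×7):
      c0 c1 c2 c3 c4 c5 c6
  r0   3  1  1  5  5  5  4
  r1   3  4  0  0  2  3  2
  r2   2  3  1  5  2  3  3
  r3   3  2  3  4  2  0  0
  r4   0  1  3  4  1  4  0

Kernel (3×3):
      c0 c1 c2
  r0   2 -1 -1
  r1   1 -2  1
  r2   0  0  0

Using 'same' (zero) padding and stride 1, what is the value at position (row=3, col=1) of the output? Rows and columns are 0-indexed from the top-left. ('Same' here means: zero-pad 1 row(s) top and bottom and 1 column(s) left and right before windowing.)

2

The receptive field on the zero-padded input at this output position is [2 3 1 / 3 2 3 / 0 1 3]. Elementwise product with the kernel and sum: 2·2 + 3·-1 + 1·-1 + 3·1 + 2·-2 + 3·1.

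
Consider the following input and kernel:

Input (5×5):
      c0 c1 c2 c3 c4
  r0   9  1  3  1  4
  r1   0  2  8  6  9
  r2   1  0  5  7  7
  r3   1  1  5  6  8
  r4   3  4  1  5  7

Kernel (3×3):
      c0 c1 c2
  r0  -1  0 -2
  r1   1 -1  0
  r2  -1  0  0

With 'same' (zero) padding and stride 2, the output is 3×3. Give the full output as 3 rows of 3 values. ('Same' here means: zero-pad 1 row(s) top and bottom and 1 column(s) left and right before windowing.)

Output[0,0]: The receptive field on the zero-padded input at this output position is [0 0 0 / 0 9 1 / 0 0 2]. Elementwise product with the kernel and sum: 0·-1 + 0·-2 + 0·1 + 9·-1 + 0·-1.
Output[0,1]: The receptive field on the zero-padded input at this output position is [0 0 0 / 1 3 1 / 2 8 6]. Elementwise product with the kernel and sum: 0·-1 + 0·-2 + 1·1 + 3·-1 + 2·-1.

-9 -4 -9
-5 -20 -12
-5 -10 -8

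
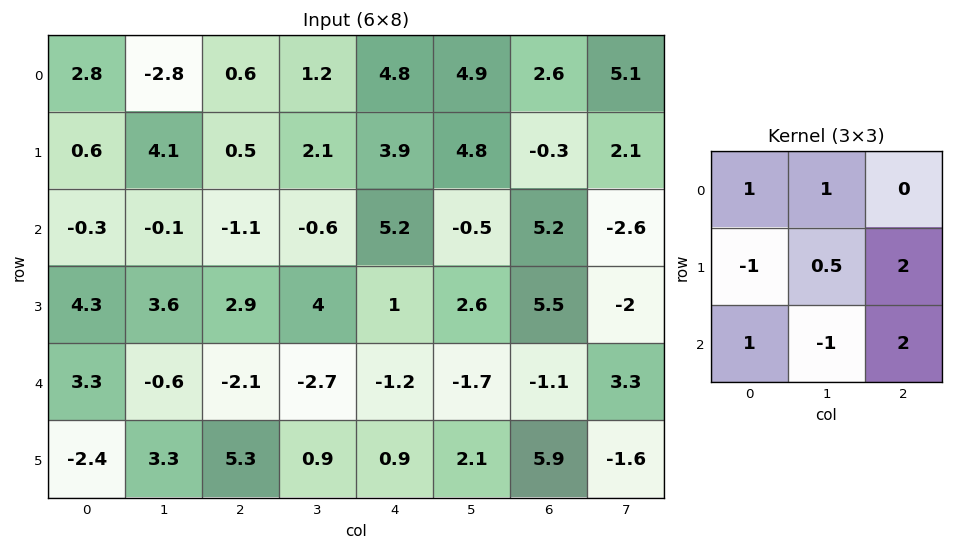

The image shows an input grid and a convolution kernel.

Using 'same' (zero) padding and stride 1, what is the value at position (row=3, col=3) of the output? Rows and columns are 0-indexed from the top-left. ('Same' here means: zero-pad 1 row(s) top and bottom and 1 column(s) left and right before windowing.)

-2.4

The receptive field on the zero-padded input at this output position is [-1.1 -0.6 5.2 / 2.9 4 1 / -2.1 -2.7 -1.2]. Elementwise product with the kernel and sum: -1.1·1 + -0.6·1 + 2.9·-1 + 4·0.5 + 1·2 + -2.1·1 + -2.7·-1 + -1.2·2.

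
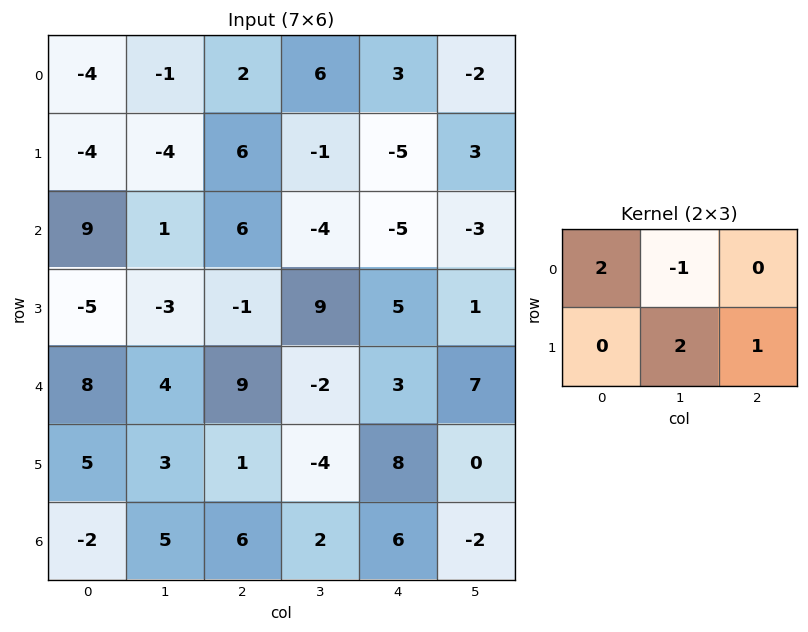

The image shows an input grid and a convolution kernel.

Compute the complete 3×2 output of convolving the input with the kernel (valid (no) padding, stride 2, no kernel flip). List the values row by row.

-9 -9
10 39
19 20

Output[0,0]: The receptive field on the input at this output position is [-4 -1 2 / -4 -4 6]. Elementwise product with the kernel and sum: -4·2 + -1·-1 + -4·2 + 6·1.
Output[0,1]: The receptive field on the input at this output position is [2 6 3 / 6 -1 -5]. Elementwise product with the kernel and sum: 2·2 + 6·-1 + -1·2 + -5·1.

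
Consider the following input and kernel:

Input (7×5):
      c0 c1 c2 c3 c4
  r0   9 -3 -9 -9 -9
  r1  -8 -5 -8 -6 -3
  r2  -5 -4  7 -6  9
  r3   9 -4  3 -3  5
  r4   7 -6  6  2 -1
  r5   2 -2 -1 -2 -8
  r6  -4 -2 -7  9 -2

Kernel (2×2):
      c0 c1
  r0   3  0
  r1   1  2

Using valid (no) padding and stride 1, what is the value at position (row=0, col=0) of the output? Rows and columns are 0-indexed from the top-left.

The receptive field on the input at this output position is [9 -3 / -8 -5]. Elementwise product with the kernel and sum: 9·3 + -8·1 + -5·2.

9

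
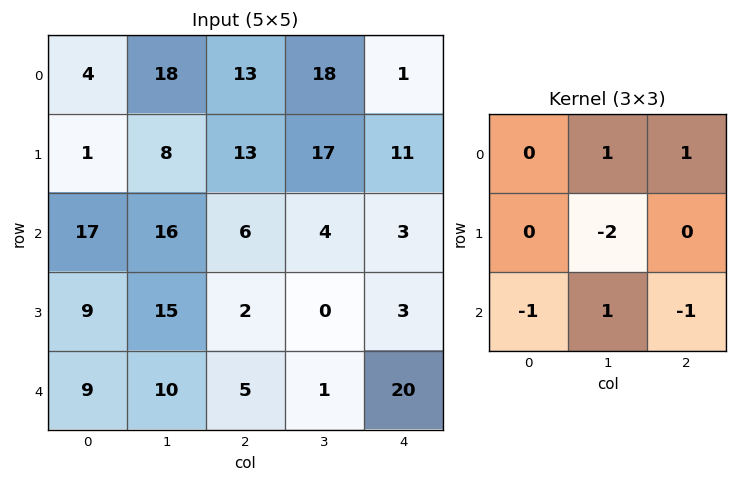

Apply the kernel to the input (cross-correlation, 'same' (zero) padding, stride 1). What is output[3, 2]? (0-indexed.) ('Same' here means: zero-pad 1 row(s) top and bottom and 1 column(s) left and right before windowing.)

0

The receptive field on the zero-padded input at this output position is [16 6 4 / 15 2 0 / 10 5 1]. Elementwise product with the kernel and sum: 6·1 + 4·1 + 2·-2 + 10·-1 + 5·1 + 1·-1.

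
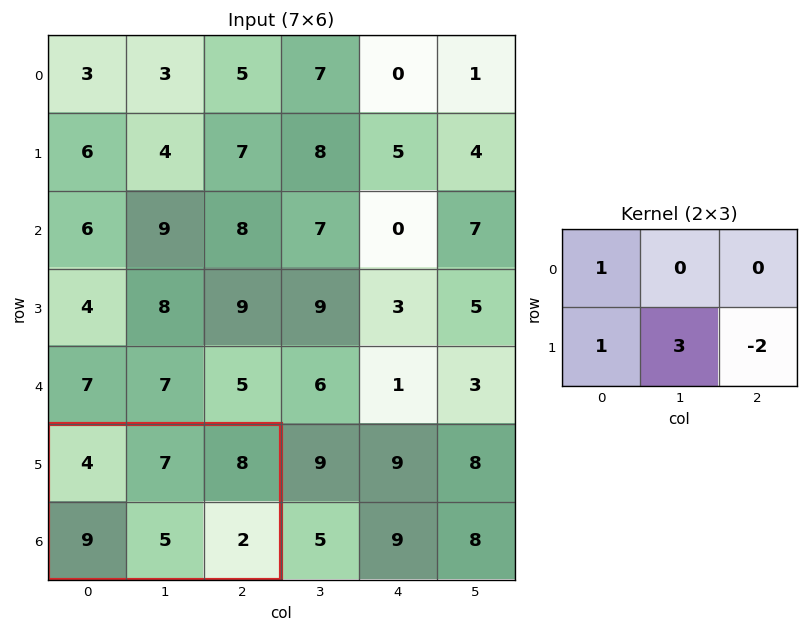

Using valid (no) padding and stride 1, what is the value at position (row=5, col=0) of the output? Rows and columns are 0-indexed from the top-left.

24

The receptive field on the input at this output position is [4 7 8 / 9 5 2]. Elementwise product with the kernel and sum: 4·1 + 9·1 + 5·3 + 2·-2.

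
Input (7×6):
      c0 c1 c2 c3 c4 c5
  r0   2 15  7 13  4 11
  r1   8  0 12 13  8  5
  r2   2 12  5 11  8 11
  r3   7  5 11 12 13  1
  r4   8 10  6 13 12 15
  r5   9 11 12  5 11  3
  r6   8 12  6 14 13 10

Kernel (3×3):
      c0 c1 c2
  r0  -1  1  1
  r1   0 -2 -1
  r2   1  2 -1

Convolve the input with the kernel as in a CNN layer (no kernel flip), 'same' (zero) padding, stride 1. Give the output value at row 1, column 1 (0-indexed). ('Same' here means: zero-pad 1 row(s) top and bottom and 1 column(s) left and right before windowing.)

The receptive field on the zero-padded input at this output position is [2 15 7 / 8 0 12 / 2 12 5]. Elementwise product with the kernel and sum: 2·-1 + 15·1 + 7·1 + 0·-2 + 12·-1 + 2·1 + 12·2 + 5·-1.

29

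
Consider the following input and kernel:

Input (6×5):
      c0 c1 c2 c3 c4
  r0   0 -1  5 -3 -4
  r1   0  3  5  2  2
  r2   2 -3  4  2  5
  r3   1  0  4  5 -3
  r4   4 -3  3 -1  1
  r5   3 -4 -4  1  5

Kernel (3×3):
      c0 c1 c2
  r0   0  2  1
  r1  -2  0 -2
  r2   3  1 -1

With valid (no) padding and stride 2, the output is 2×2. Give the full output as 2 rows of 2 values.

-8 -15
-6 14

Output[0,0]: The receptive field on the input at this output position is [0 -1 5 / 0 3 5 / 2 -3 4]. Elementwise product with the kernel and sum: -1·2 + 5·1 + 0·-2 + 5·-2 + 2·3 + -3·1 + 4·-1.
Output[0,1]: The receptive field on the input at this output position is [5 -3 -4 / 5 2 2 / 4 2 5]. Elementwise product with the kernel and sum: -3·2 + -4·1 + 5·-2 + 2·-2 + 4·3 + 2·1 + 5·-1.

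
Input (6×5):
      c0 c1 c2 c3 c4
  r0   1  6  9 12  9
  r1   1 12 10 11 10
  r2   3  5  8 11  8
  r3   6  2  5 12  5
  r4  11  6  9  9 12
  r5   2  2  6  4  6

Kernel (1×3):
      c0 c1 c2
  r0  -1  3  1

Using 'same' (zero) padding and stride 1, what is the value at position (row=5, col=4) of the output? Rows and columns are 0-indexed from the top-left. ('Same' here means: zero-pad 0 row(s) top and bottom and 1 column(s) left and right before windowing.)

14

The receptive field on the zero-padded input at this output position is [4 6 0]. Elementwise product with the kernel and sum: 4·-1 + 6·3 + 0·1.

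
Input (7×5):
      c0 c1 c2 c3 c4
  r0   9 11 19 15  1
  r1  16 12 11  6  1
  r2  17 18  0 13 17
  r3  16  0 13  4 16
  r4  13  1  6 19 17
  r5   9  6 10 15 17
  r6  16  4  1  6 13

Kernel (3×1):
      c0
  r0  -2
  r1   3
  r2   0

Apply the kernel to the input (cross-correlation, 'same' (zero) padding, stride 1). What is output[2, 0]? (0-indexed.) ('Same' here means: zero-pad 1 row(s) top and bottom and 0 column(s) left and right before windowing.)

19

The receptive field on the zero-padded input at this output position is [16 / 17 / 16]. Elementwise product with the kernel and sum: 16·-2 + 17·3.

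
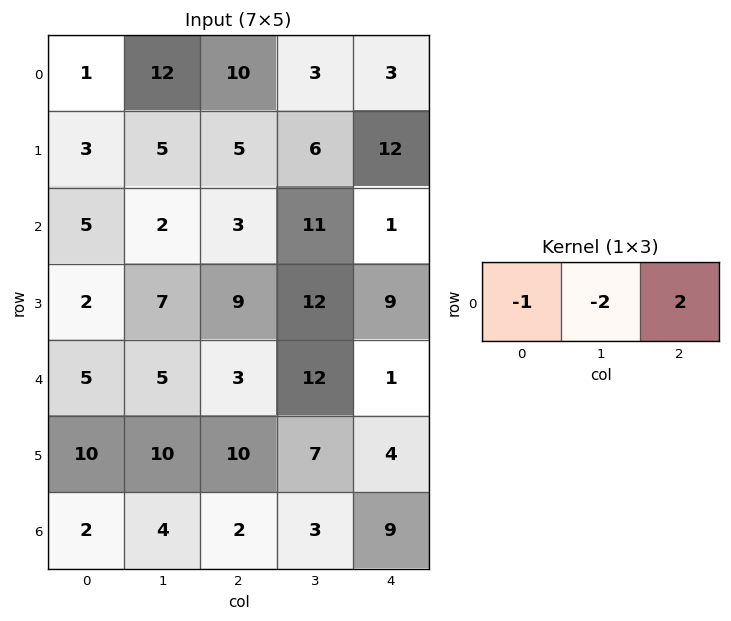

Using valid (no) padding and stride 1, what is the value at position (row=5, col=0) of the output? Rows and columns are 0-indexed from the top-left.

The receptive field on the input at this output position is [10 10 10]. Elementwise product with the kernel and sum: 10·-1 + 10·-2 + 10·2.

-10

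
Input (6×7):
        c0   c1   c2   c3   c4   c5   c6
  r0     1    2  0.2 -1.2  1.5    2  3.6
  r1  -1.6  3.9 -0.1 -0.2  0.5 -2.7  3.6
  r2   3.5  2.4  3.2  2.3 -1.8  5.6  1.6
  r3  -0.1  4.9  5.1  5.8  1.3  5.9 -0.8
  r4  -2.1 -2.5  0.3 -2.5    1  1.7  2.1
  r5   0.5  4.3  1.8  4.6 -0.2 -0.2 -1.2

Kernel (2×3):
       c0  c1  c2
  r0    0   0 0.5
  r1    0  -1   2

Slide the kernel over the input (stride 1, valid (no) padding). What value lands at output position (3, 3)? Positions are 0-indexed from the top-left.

5.35

The receptive field on the input at this output position is [5.8 1.3 5.9 / -2.5 1 1.7]. Elementwise product with the kernel and sum: 5.9·0.5 + 1·-1 + 1.7·2.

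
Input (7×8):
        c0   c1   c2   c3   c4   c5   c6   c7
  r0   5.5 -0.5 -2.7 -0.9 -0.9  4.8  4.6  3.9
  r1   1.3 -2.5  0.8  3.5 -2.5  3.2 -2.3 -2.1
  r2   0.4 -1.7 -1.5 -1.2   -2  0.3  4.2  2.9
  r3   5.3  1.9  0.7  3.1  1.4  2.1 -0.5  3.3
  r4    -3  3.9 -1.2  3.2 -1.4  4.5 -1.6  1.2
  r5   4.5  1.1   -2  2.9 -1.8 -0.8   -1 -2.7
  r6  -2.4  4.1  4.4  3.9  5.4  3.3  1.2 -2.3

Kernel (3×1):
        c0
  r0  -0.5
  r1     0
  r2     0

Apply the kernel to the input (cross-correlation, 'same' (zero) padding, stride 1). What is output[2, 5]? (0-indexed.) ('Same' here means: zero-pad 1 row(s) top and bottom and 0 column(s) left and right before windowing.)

The receptive field on the zero-padded input at this output position is [3.2 / 0.3 / 2.1]. Elementwise product with the kernel and sum: 3.2·-0.5.

-1.6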